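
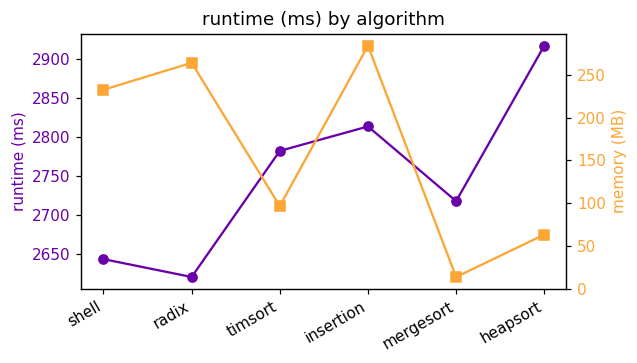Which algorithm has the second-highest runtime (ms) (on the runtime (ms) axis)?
insertion

Top 3 (on the runtime (ms) axis): heapsort ≈ 2925, insertion ≈ 2825, timsort ≈ 2775.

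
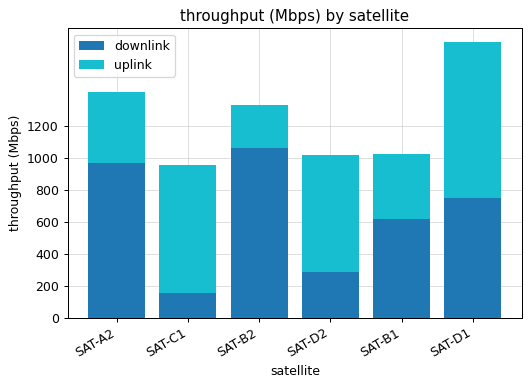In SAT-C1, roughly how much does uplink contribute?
≈ 800

uplink top ≈ 1000, bottom ≈ 200; segment ≈ 800.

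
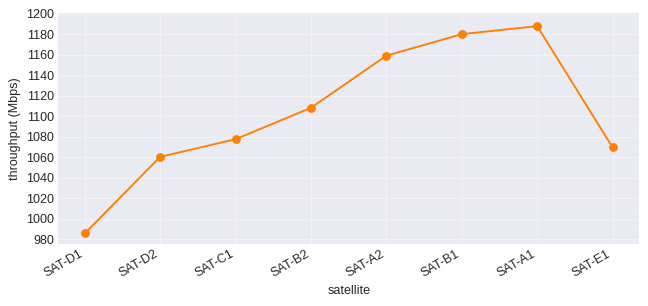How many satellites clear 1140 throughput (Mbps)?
Above 1140: SAT-A2, SAT-B1, SAT-A1.

3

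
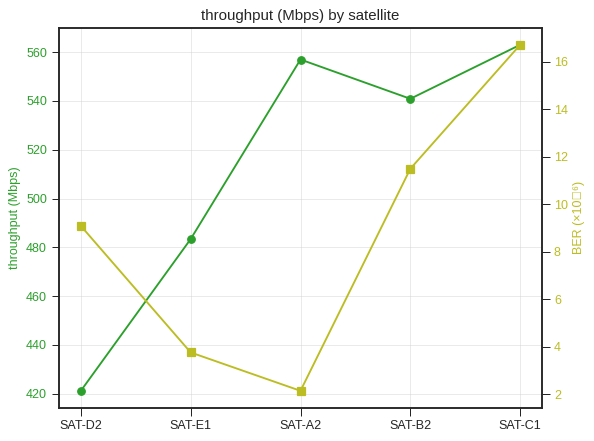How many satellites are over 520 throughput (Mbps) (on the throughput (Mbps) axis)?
3

Above 520: SAT-A2, SAT-B2, SAT-C1.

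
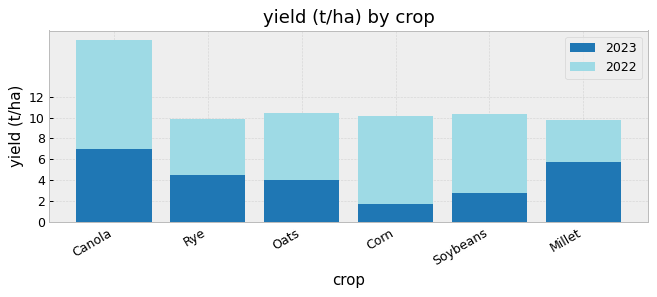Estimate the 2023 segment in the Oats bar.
≈ 4

2023 top ≈ 4, bottom ≈ 0; segment ≈ 4.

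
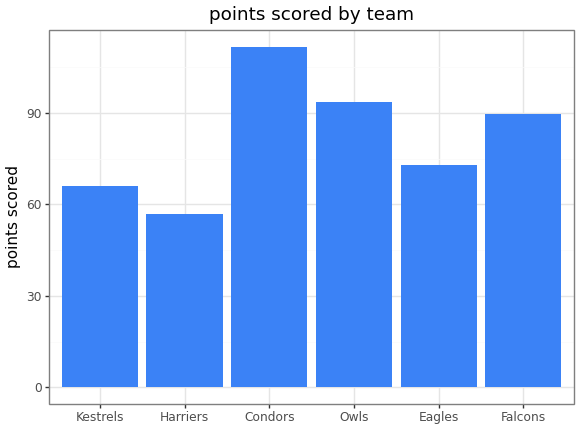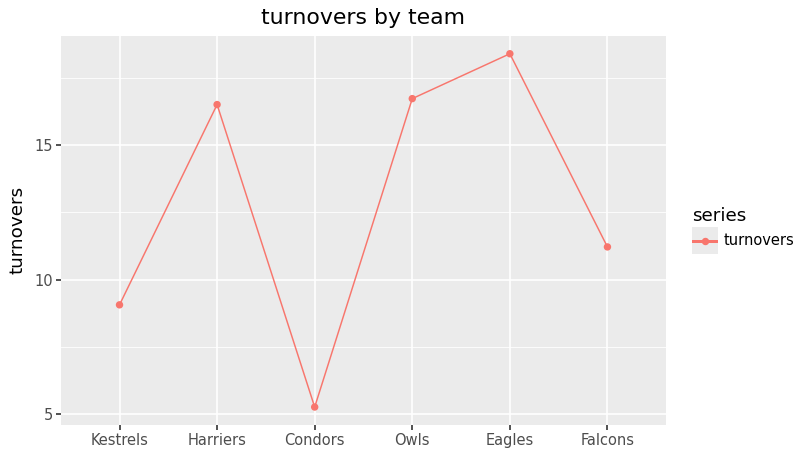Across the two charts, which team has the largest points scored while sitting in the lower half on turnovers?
Condors

Chart 2 median turnovers ≈ 14; below-median teams: Kestrels, Condors, Falcons. Among those, Condors has the highest points scored (≈ 120).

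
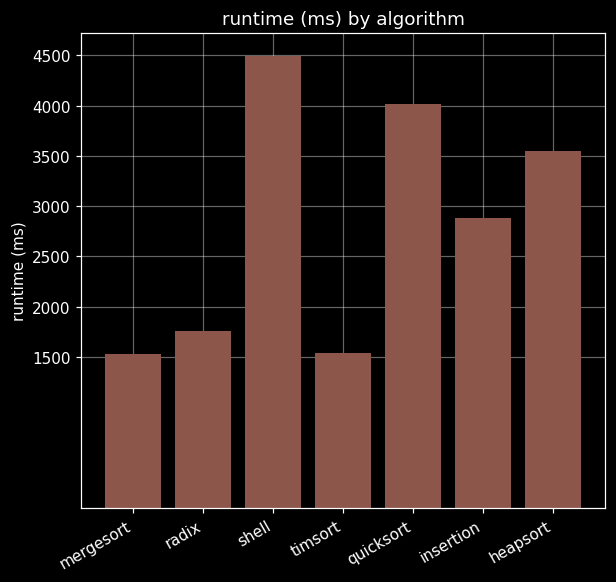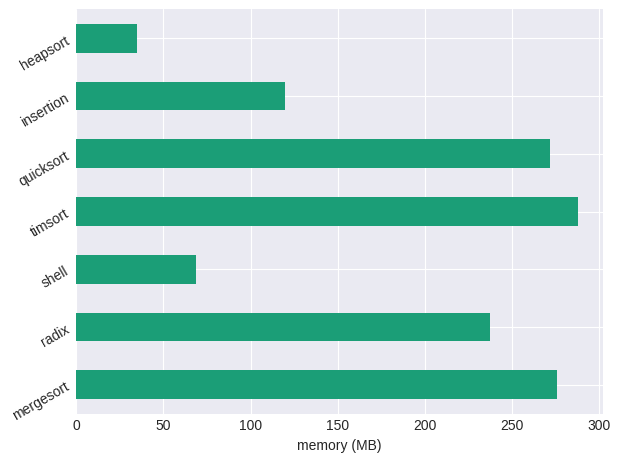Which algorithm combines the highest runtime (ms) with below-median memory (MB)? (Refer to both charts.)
shell

Chart 2 median memory (MB) ≈ 250; below-median algorithms: shell, insertion, heapsort. Among those, shell has the highest runtime (ms) (≈ 4500).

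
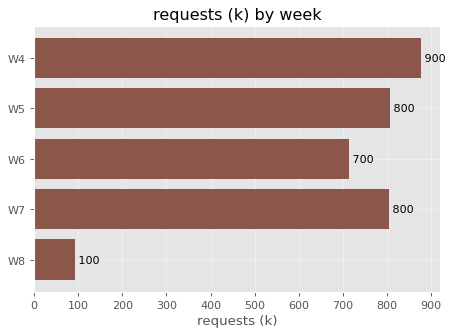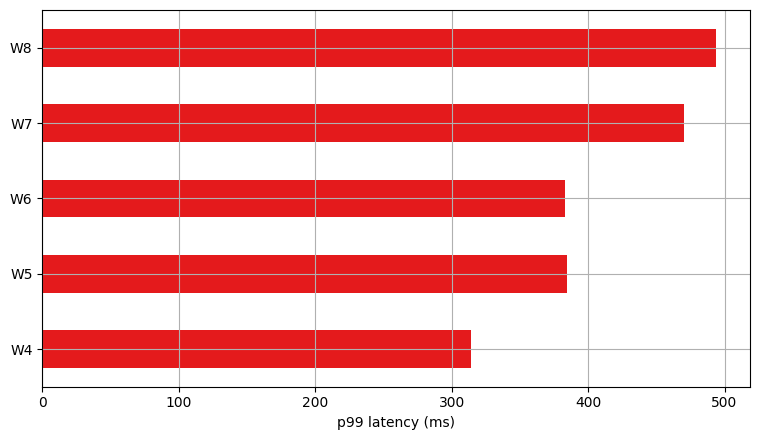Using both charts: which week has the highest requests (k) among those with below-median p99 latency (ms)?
W4

Chart 2 median p99 latency (ms) ≈ 400; below-median weeks: W4, W6. Among those, W4 has the highest requests (k) (≈ 900).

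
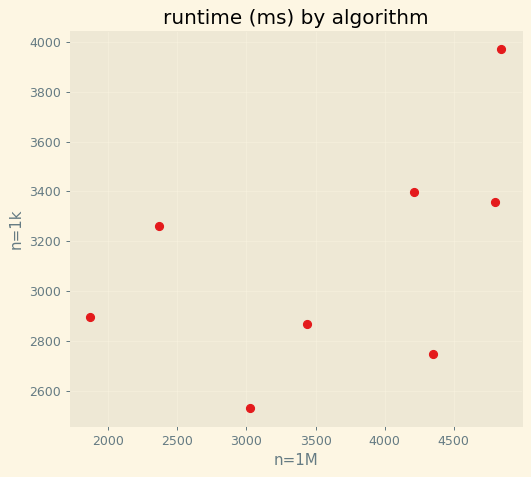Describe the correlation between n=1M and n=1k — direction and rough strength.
positive, moderate

Points are positively correlated; moderate (|r| ≈ 0.5).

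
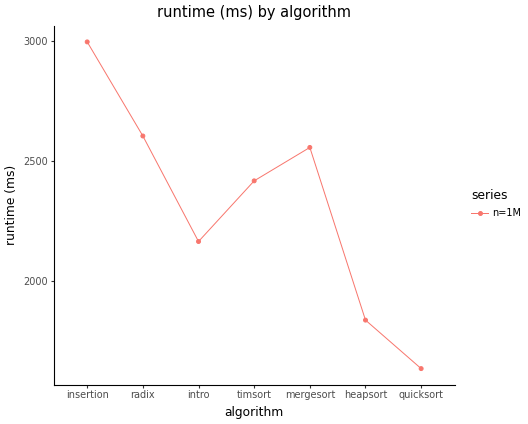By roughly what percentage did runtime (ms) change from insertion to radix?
insertion ≈ 3000, radix ≈ 2600; (2600 − 3000) / 3000 ≈ -13.3%.

≈ -13.3%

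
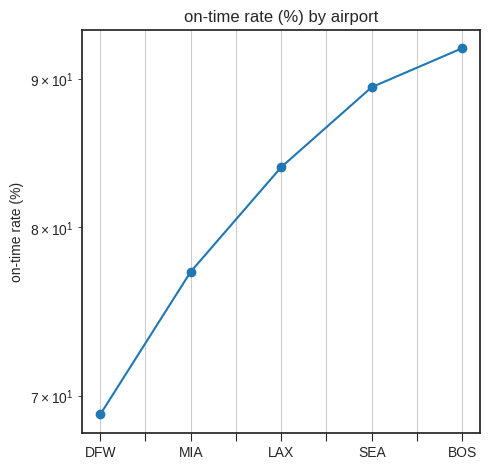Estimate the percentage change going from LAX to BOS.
LAX ≈ 84, BOS ≈ 92; (92 − 84) / 84 ≈ +9.5%.

≈ +9.5%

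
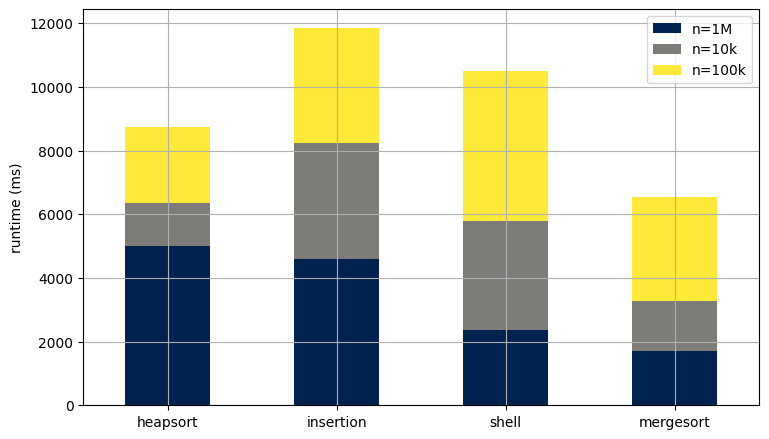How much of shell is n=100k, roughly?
≈ 4000

n=100k top ≈ 10000, bottom ≈ 6000; segment ≈ 4000.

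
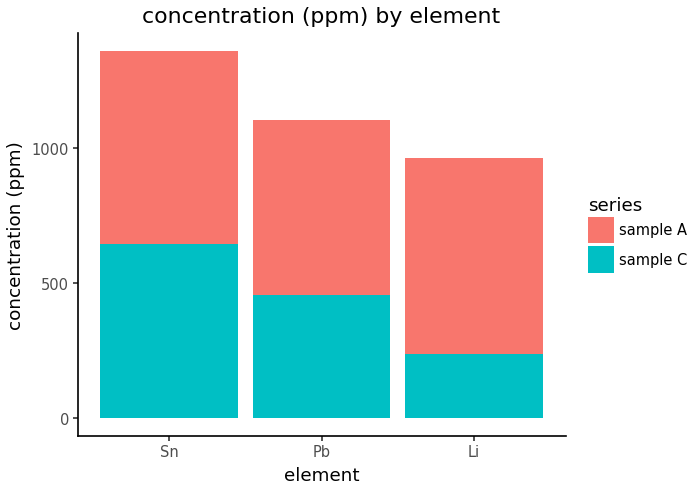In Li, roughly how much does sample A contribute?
≈ 800

sample A top ≈ 1000, bottom ≈ 200; segment ≈ 800.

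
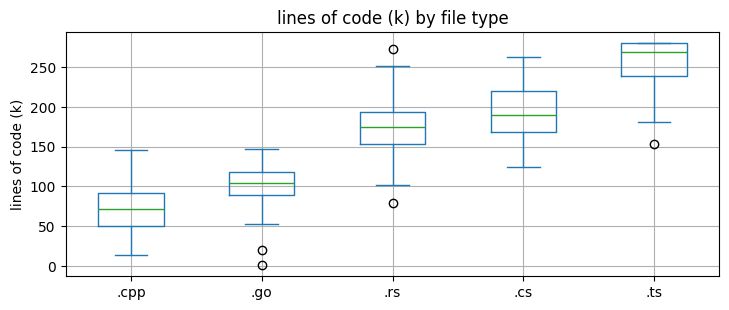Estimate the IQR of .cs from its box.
Q3 ≈ 220, Q1 ≈ 160; IQR ≈ 60.

≈ 60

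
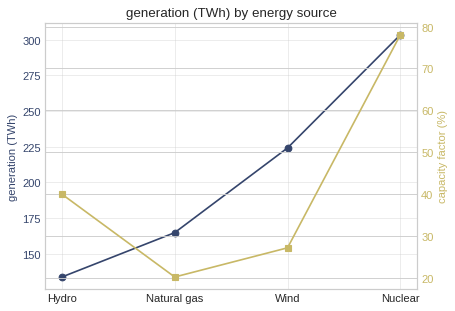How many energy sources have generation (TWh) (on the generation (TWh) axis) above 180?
Above 180: Wind, Nuclear.

2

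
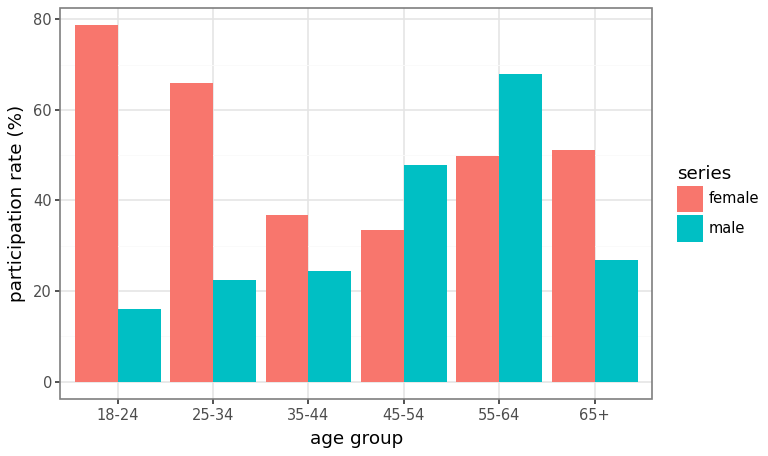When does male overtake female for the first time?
35-44: male ≈ 20 vs female ≈ 40 (not yet); 45-54: male ≈ 50 vs female ≈ 30 (first crossover).

45-54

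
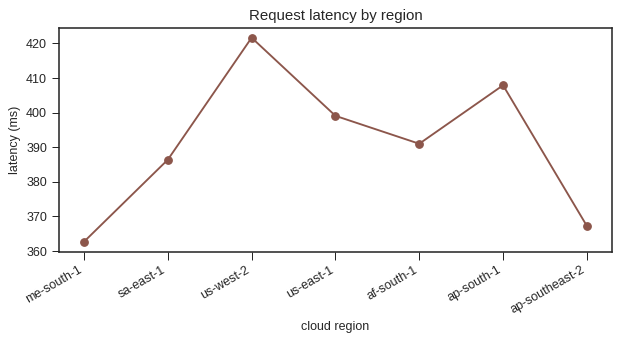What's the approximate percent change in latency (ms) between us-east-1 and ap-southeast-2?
≈ -8.8%

us-east-1 ≈ 400, ap-southeast-2 ≈ 365; (365 − 400) / 400 ≈ -8.8%.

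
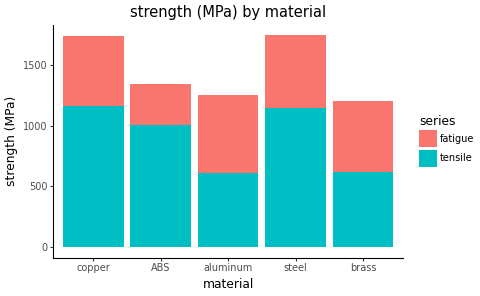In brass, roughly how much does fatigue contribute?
fatigue top ≈ 1200, bottom ≈ 600; segment ≈ 600.

≈ 600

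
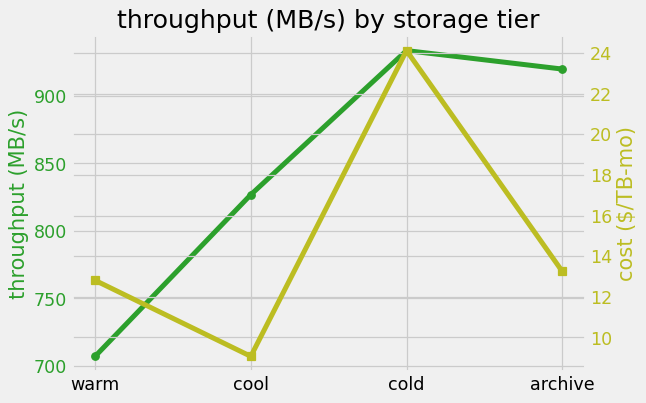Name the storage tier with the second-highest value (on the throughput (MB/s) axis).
archive

Top 3 (on the throughput (MB/s) axis): cold ≈ 940, archive ≈ 920, cool ≈ 820.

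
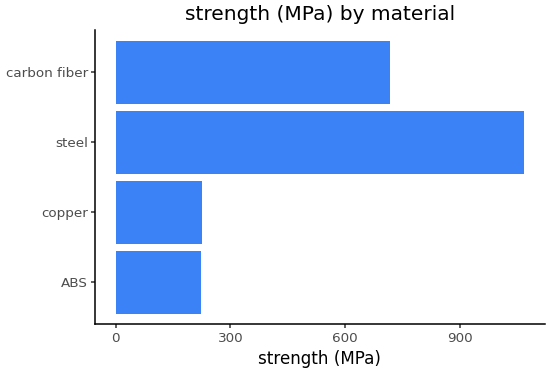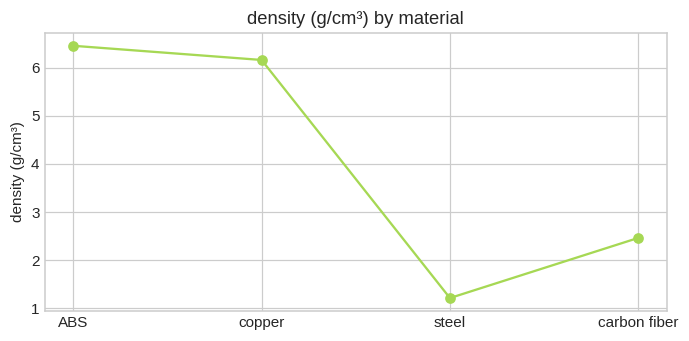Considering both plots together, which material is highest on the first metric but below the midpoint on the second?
steel

Chart 2 median density (g/cm³) ≈ 4; below-median materials: steel, carbon fiber. Among those, steel has the highest strength (MPa) (≈ 1100).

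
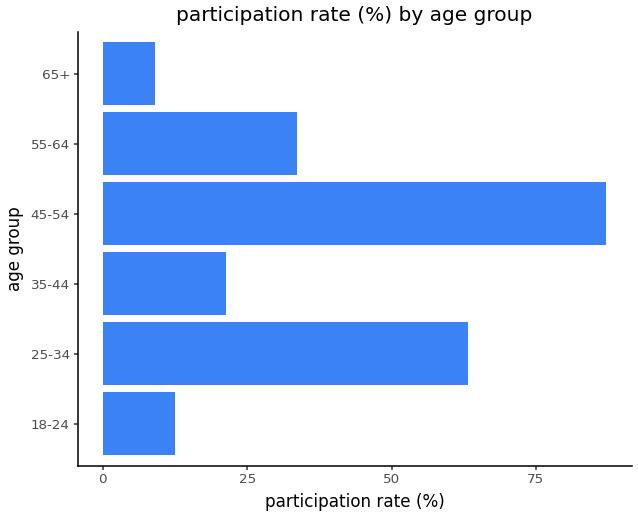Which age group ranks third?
Top 4: 45-54 ≈ 90, 25-34 ≈ 60, 55-64 ≈ 30, 35-44 ≈ 20.

55-64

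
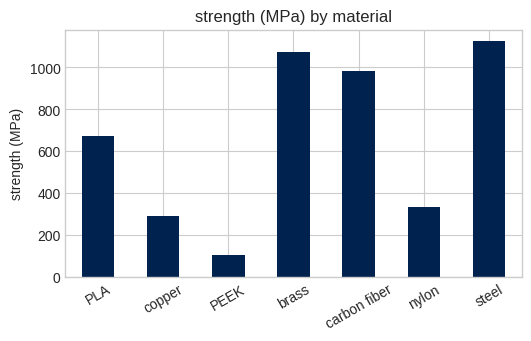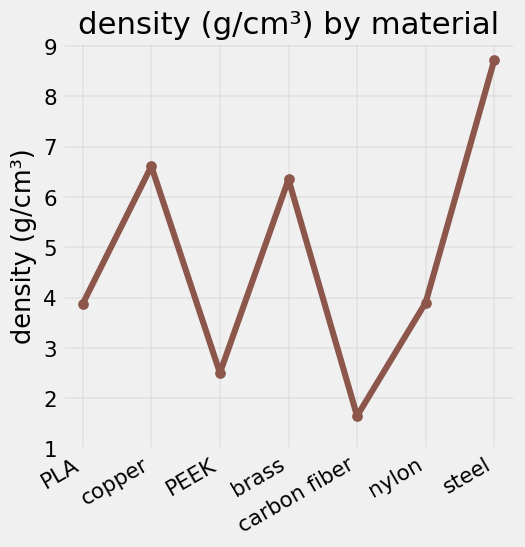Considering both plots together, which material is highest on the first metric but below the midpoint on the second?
carbon fiber

Chart 2 median density (g/cm³) ≈ 4; below-median materials: PLA, PEEK, carbon fiber. Among those, carbon fiber has the highest strength (MPa) (≈ 1000).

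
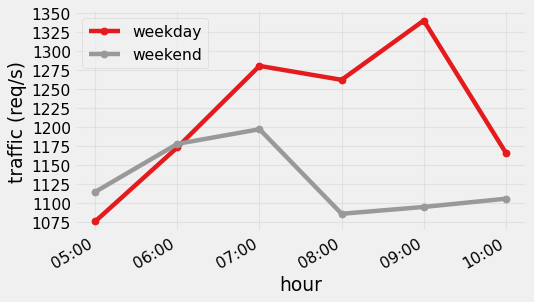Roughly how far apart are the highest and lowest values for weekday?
Max 09:00 ≈ 1350, min 05:00 ≈ 1075; range ≈ 275.

≈ 275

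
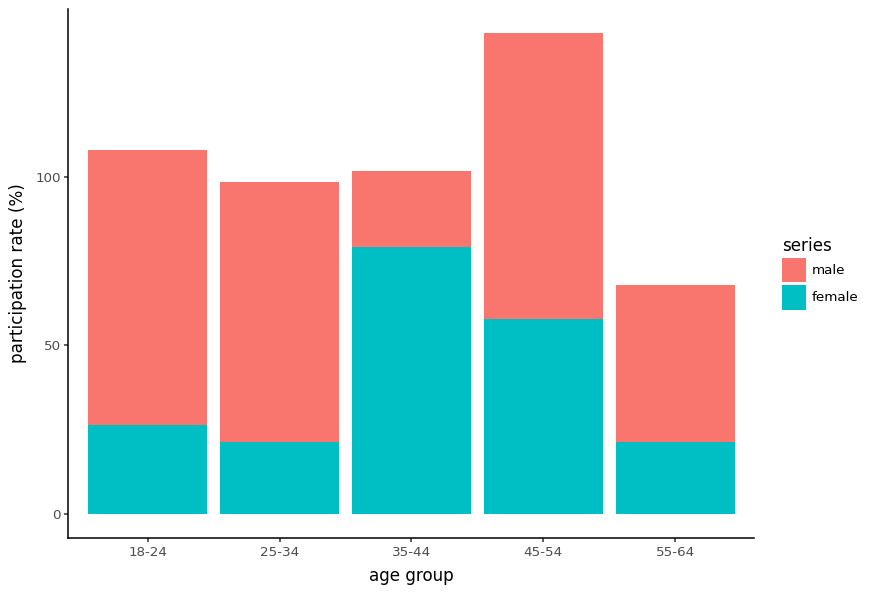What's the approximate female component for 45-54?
female top ≈ 60, bottom ≈ 0; segment ≈ 60.

≈ 60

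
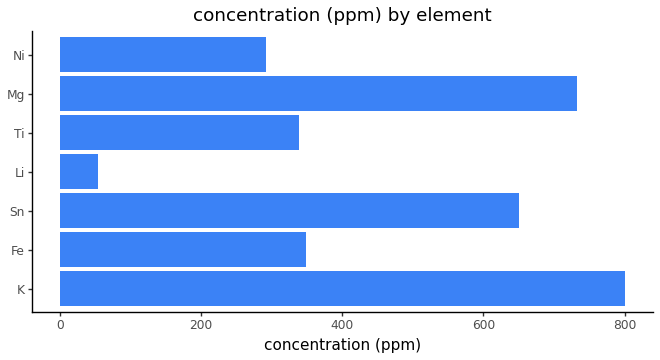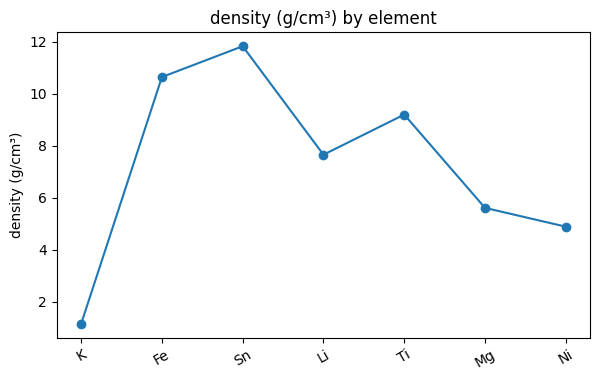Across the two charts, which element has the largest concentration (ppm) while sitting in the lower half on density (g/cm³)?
Chart 2 median density (g/cm³) ≈ 8; below-median elements: K, Mg, Ni. Among those, K has the highest concentration (ppm) (≈ 800).

K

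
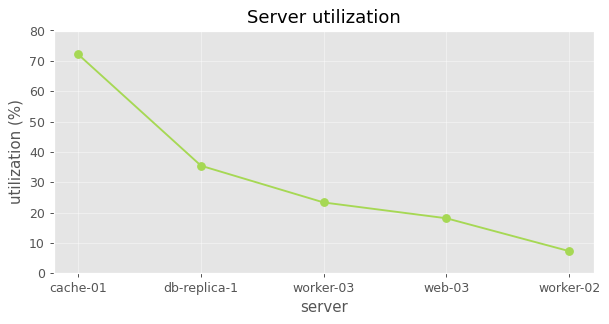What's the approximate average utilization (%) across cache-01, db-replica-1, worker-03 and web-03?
≈ 38

(70 + 40 + 20 + 20) / 4 ≈ 38.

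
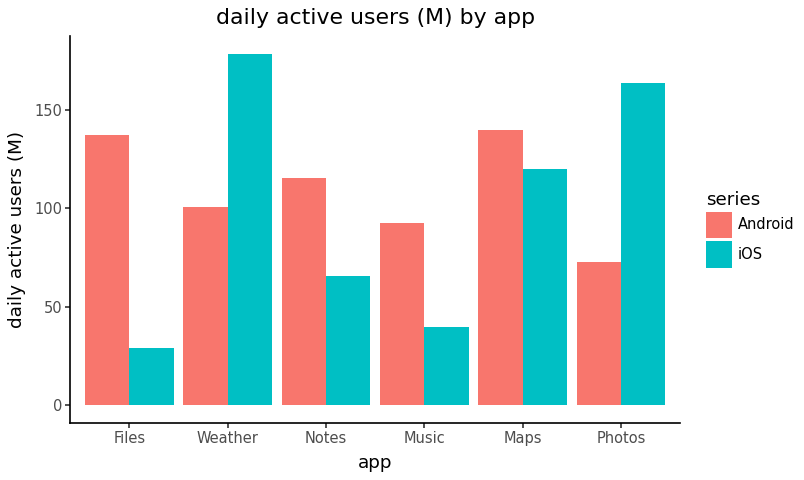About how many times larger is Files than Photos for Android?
≈ 1.75×

Files ≈ 140, Photos ≈ 80; 140/80 ≈ 1.75.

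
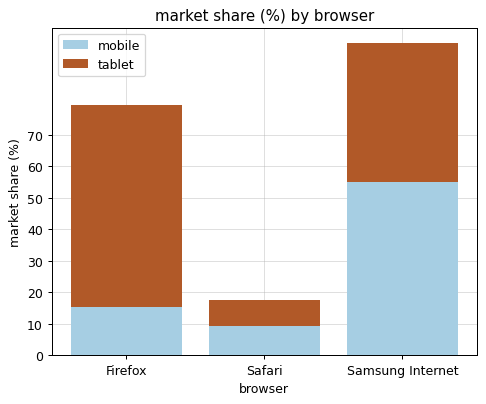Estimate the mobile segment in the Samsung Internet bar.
mobile top ≈ 50, bottom ≈ 0; segment ≈ 50.

≈ 50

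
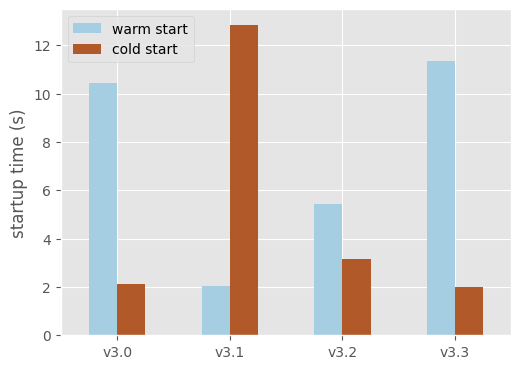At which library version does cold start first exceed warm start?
v3.1

v3.0: cold start ≈ 2 vs warm start ≈ 10 (not yet); v3.1: cold start ≈ 12 vs warm start ≈ 2 (first crossover).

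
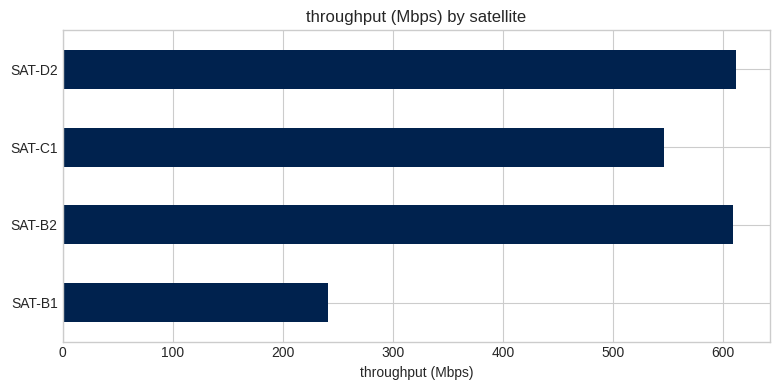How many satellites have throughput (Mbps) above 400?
3

Above 400: SAT-B2, SAT-C1, SAT-D2.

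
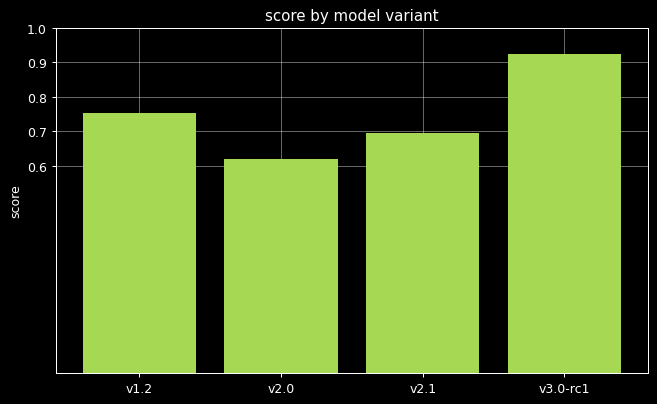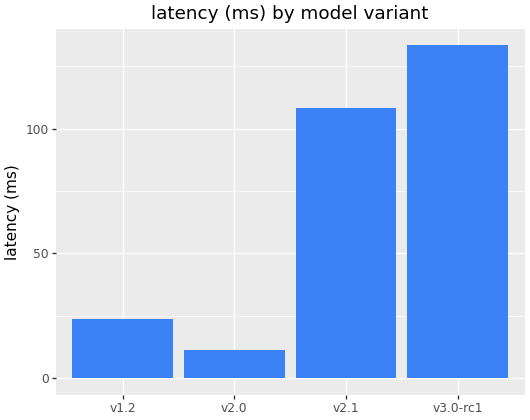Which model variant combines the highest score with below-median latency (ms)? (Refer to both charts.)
Chart 2 median latency (ms) ≈ 60; below-median model variants: v1.2, v2.0. Among those, v1.2 has the highest score (≈ 0.8).

v1.2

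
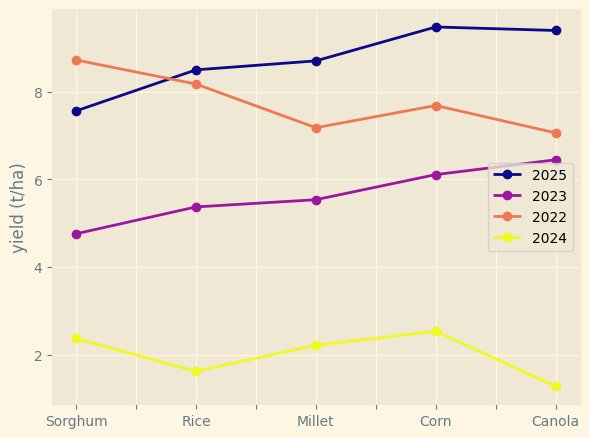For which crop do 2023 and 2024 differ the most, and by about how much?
Canola, ≈ 5 t/ha

Canola: 2023 ≈ 6, 2024 ≈ 1 → gap ≈ 5. Next-largest (Rice) is only ≈ 3.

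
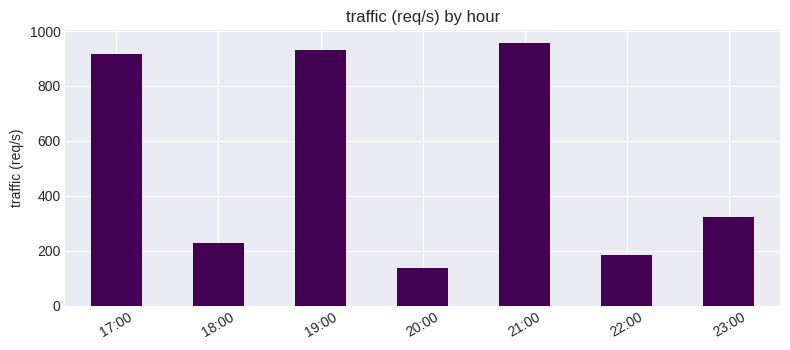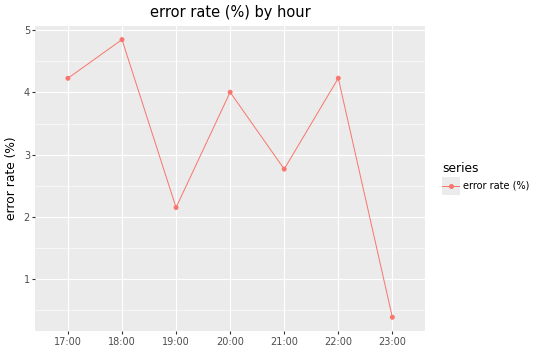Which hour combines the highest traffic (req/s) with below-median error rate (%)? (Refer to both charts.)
21:00

Chart 2 median error rate (%) ≈ 4; below-median hours: 19:00, 21:00, 23:00. Among those, 21:00 has the highest traffic (req/s) (≈ 1000).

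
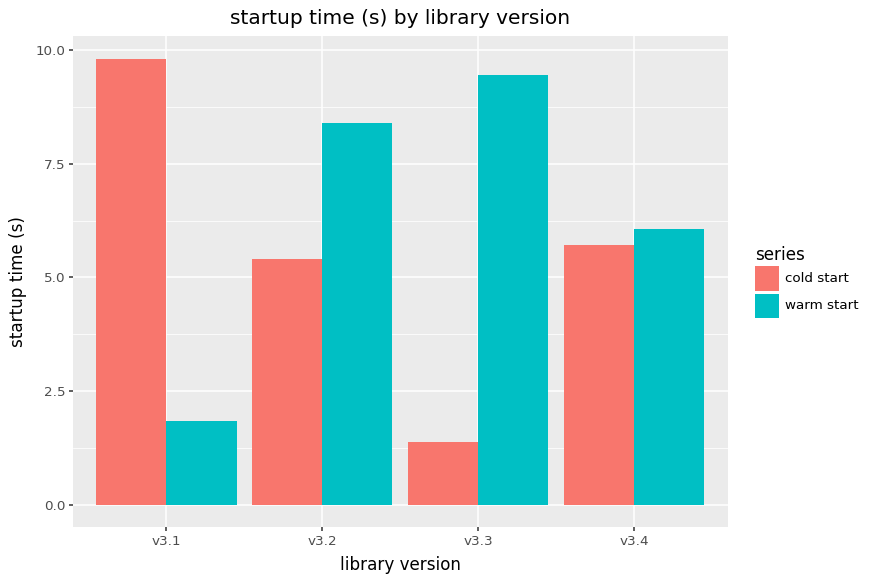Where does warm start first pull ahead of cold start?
v3.2

v3.1: warm start ≈ 2 vs cold start ≈ 10 (not yet); v3.2: warm start ≈ 8 vs cold start ≈ 5 (first crossover).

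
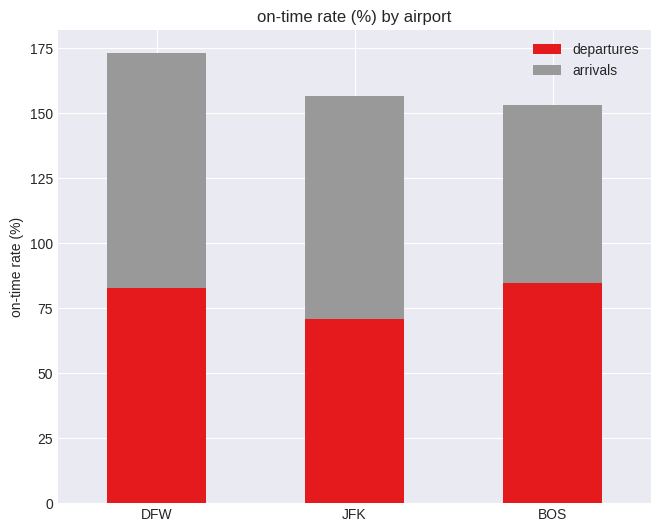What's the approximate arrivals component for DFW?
≈ 100

arrivals top ≈ 180, bottom ≈ 80; segment ≈ 100.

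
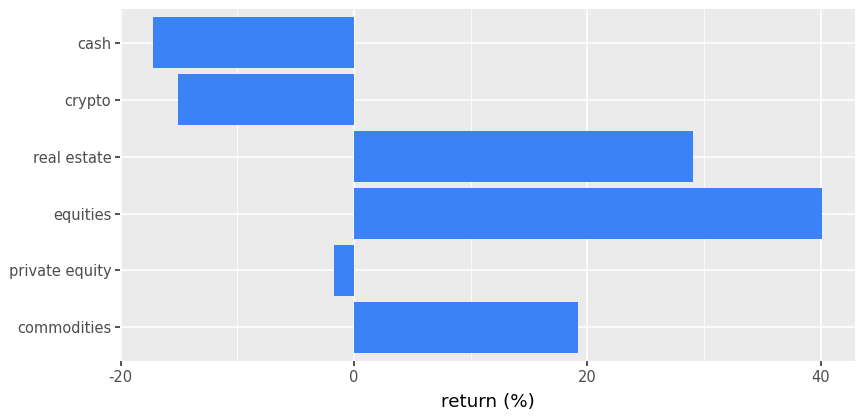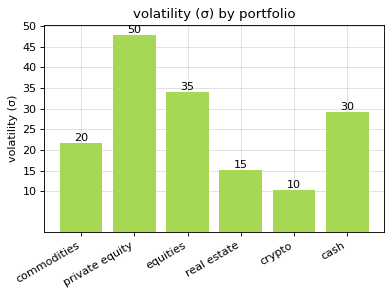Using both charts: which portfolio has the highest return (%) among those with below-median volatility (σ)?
Chart 2 median volatility (σ) ≈ 25; below-median portfolios: commodities, real estate, crypto. Among those, real estate has the highest return (%) (≈ 30).

real estate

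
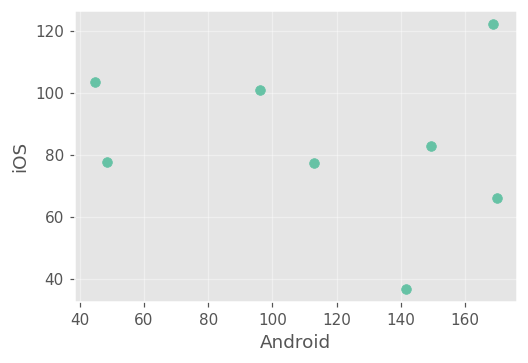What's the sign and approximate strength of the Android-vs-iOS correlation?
Points are roughly uncorrelated; weak (|r| ≈ 0.2).

no clear correlation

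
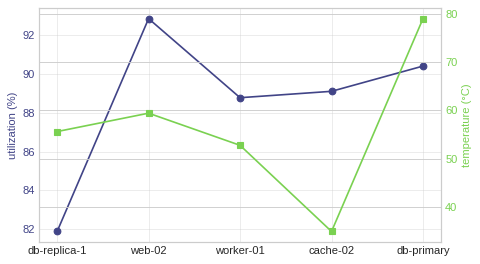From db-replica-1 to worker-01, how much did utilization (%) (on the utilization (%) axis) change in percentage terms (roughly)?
≈ +8.5%

db-replica-1 ≈ 82, worker-01 ≈ 89; (89 − 82) / 82 ≈ +8.5%.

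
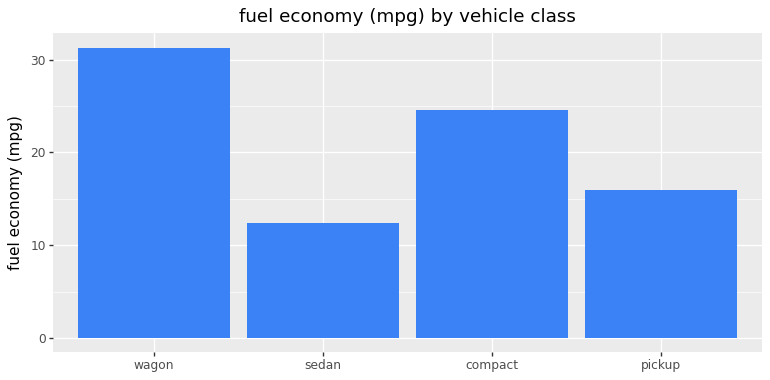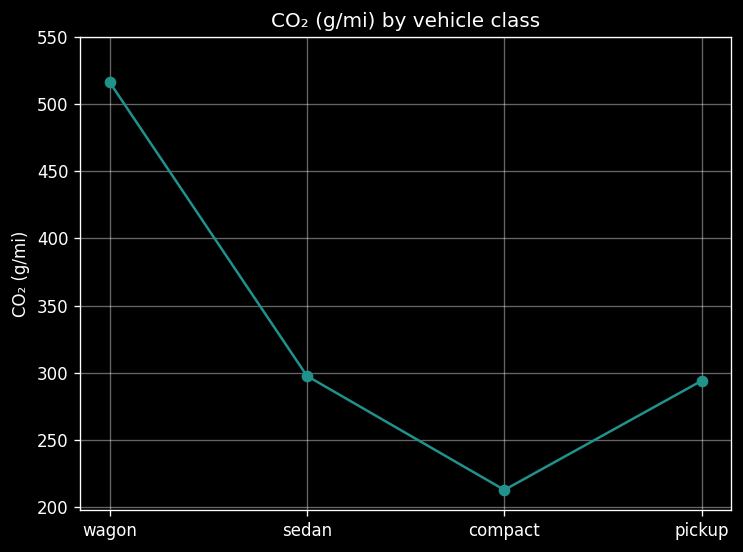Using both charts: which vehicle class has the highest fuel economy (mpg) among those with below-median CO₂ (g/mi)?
Chart 2 median CO₂ (g/mi) ≈ 300; below-median vehicle classes: compact, pickup. Among those, compact has the highest fuel economy (mpg) (≈ 25).

compact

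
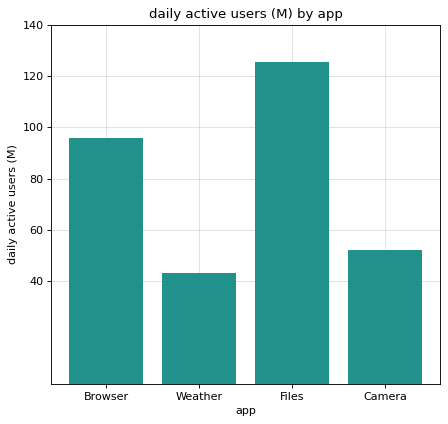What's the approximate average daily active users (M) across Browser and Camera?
(100 + 60) / 2 ≈ 80.

≈ 80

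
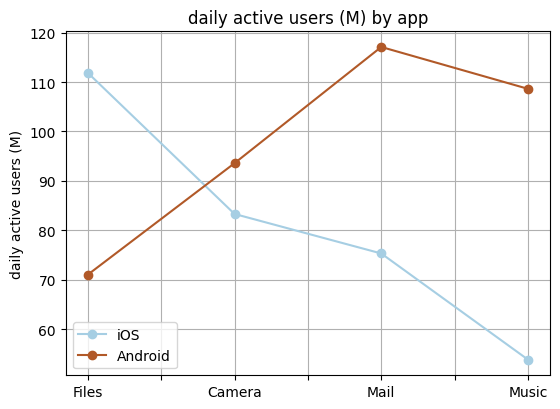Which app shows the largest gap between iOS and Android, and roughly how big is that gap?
Music: iOS ≈ 50, Android ≈ 110 → gap ≈ 60. Next-largest (Mail) is only ≈ 40.

Music, ≈ 60 M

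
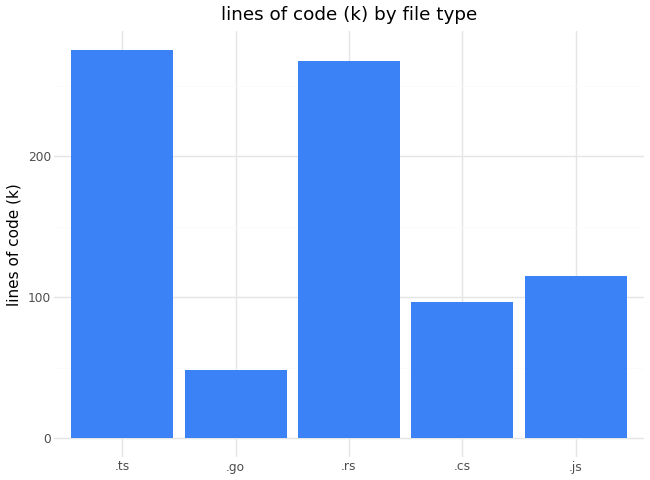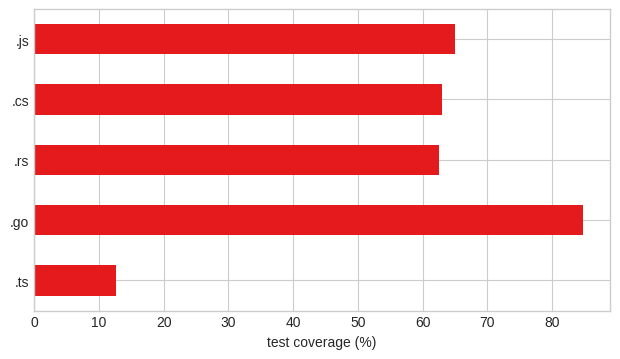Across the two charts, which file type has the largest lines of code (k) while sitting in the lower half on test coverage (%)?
Chart 2 median test coverage (%) ≈ 60; below-median file types: .ts, .rs. Among those, .ts has the highest lines of code (k) (≈ 300).

.ts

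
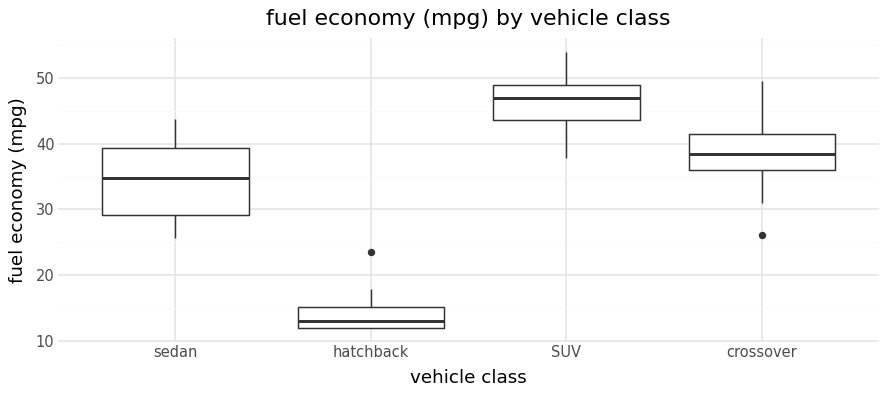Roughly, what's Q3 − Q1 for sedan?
≈ 10

Q3 ≈ 40, Q1 ≈ 30; IQR ≈ 10.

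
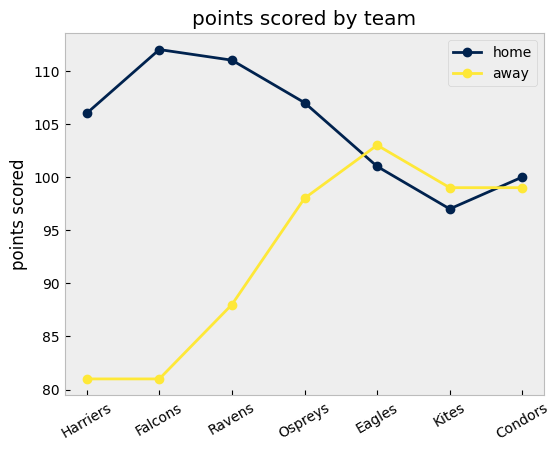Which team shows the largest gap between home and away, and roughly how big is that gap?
Falcons, ≈ 30

Falcons: home ≈ 110, away ≈ 80 → gap ≈ 30. Next-largest (Harriers) is only ≈ 25.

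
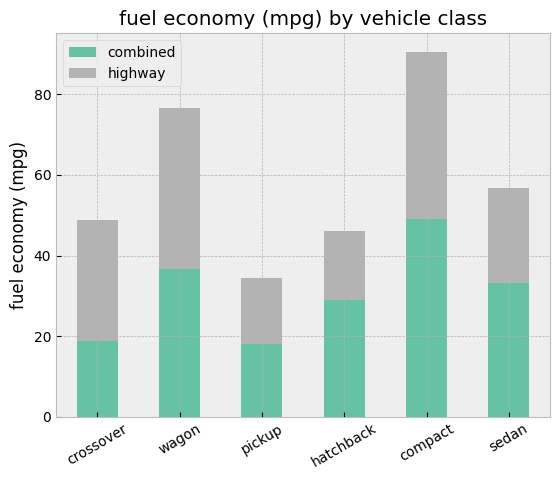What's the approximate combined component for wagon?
≈ 40

combined top ≈ 40, bottom ≈ 0; segment ≈ 40.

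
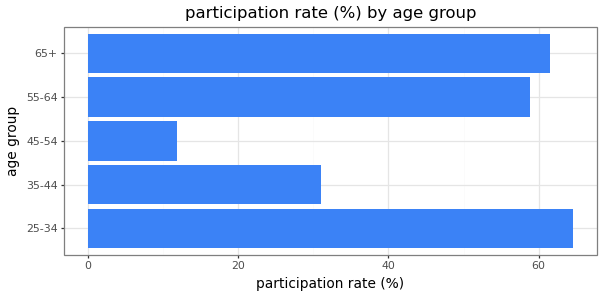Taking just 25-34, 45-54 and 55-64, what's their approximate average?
(60 + 10 + 60) / 3 ≈ 43.

≈ 43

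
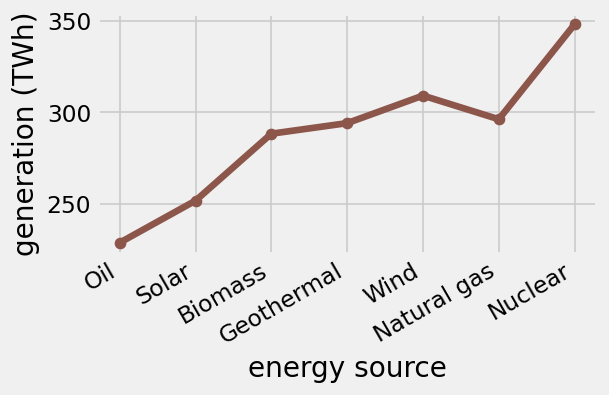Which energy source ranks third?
Natural gas

Top 4: Nuclear ≈ 350, Wind ≈ 310, Natural gas ≈ 300, Geothermal ≈ 290.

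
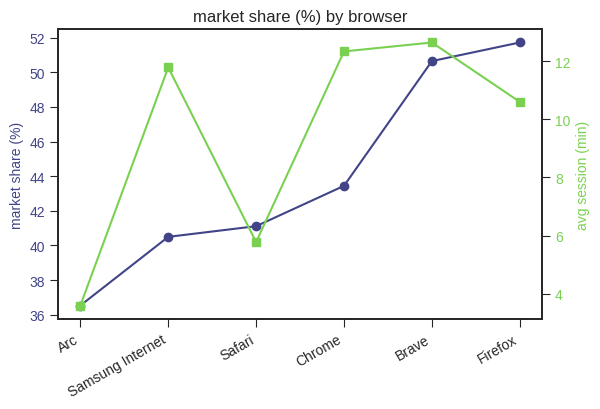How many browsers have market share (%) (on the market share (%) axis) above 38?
5

Above 38: Samsung Internet, Safari, Chrome, Brave, Firefox.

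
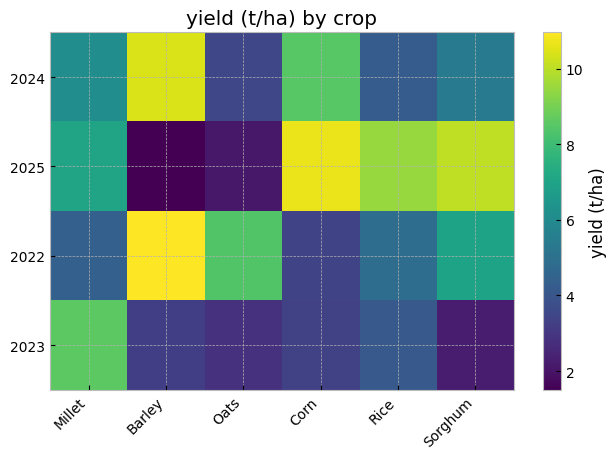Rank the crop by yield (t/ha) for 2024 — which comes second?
Top 3 for 2024: Barley ≈ 10, Corn ≈ 8, Millet ≈ 6.

Corn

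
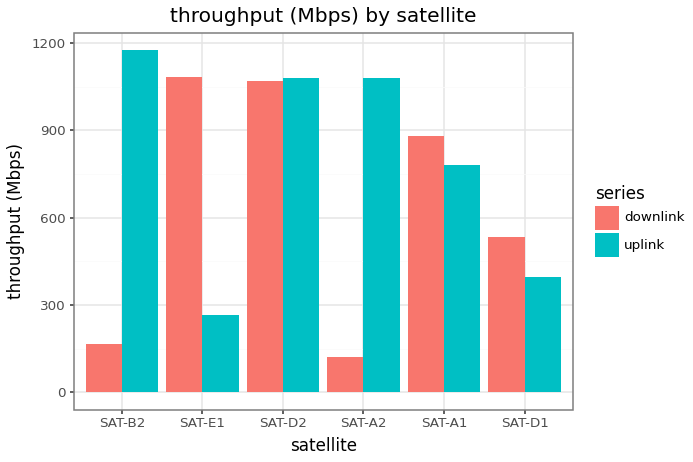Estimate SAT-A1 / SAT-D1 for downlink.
≈ 1.8×

SAT-A1 ≈ 900, SAT-D1 ≈ 500; 900/500 ≈ 1.8.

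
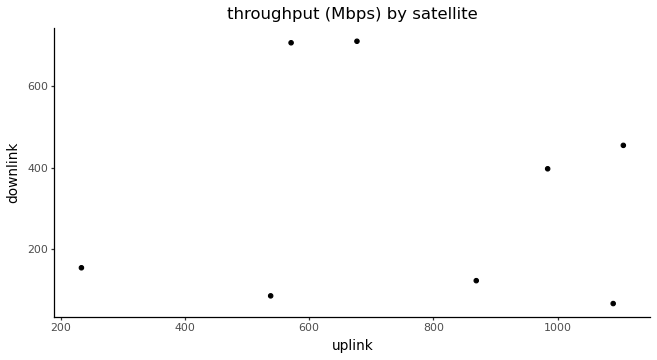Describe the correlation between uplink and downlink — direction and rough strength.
no clear correlation

Points are roughly uncorrelated; weak (|r| ≈ 0.0).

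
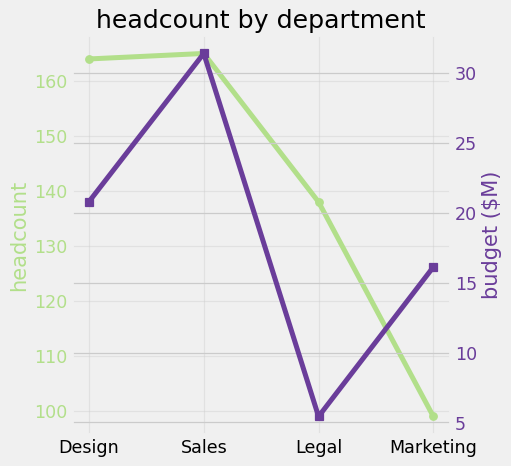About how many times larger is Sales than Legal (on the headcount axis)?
≈ 1.14×

Sales ≈ 160, Legal ≈ 140; 160/140 ≈ 1.14.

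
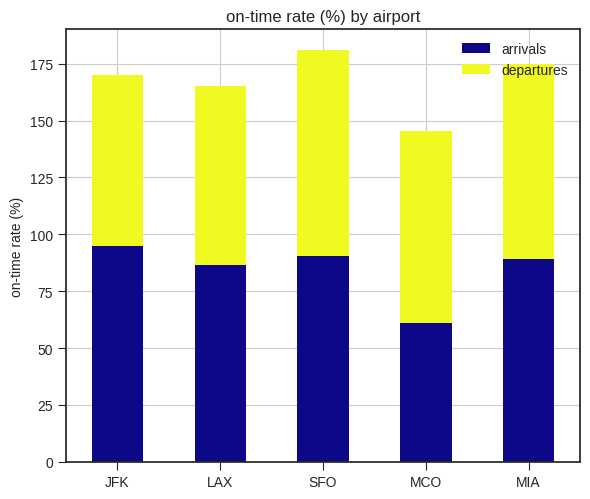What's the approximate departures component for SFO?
departures top ≈ 180, bottom ≈ 100; segment ≈ 80.

≈ 80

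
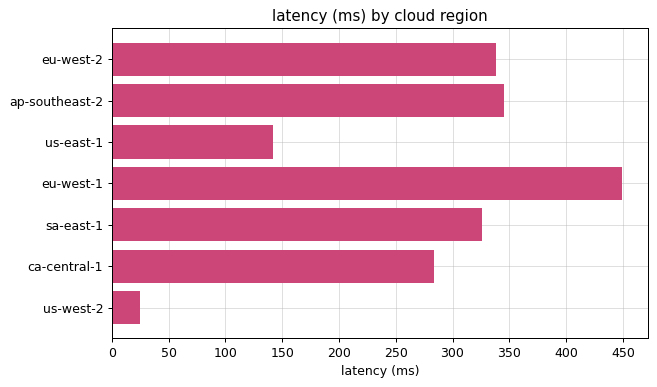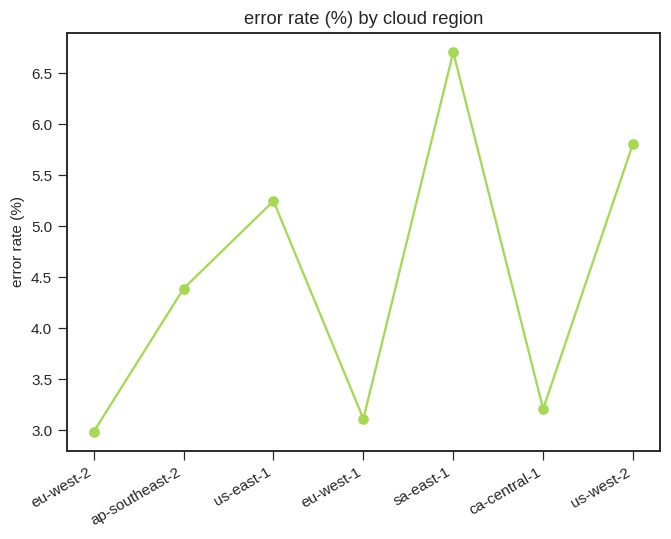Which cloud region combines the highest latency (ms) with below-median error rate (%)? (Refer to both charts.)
eu-west-1

Chart 2 median error rate (%) ≈ 4; below-median cloud regions: eu-west-2, eu-west-1, ca-central-1. Among those, eu-west-1 has the highest latency (ms) (≈ 450).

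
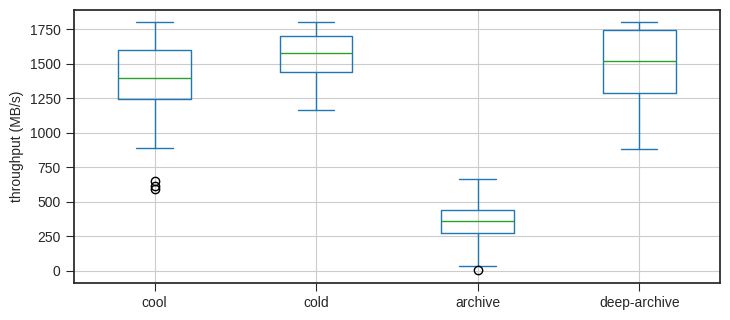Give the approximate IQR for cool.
Q3 ≈ 1600, Q1 ≈ 1200; IQR ≈ 400.

≈ 400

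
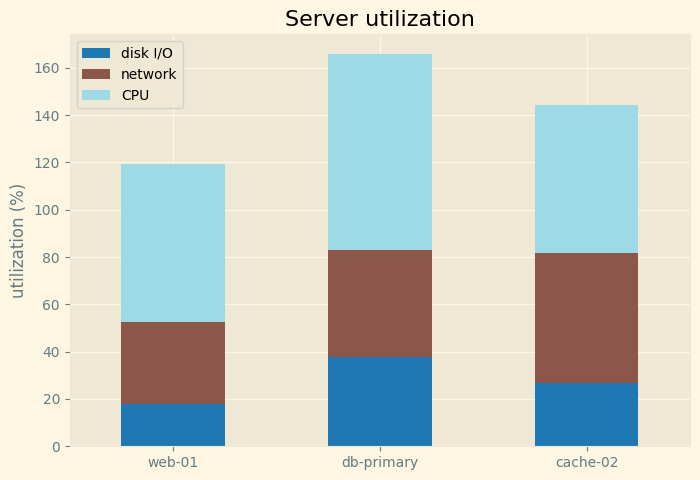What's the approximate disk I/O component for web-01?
≈ 20

disk I/O top ≈ 20, bottom ≈ 0; segment ≈ 20.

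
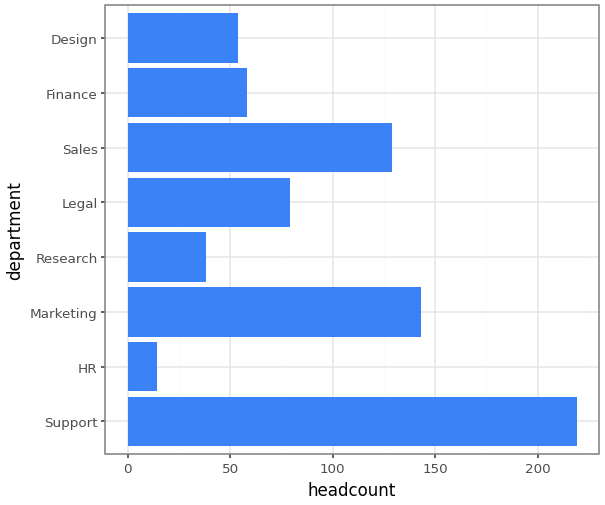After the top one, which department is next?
Top 3: Support ≈ 220, Marketing ≈ 140, Sales ≈ 120.

Marketing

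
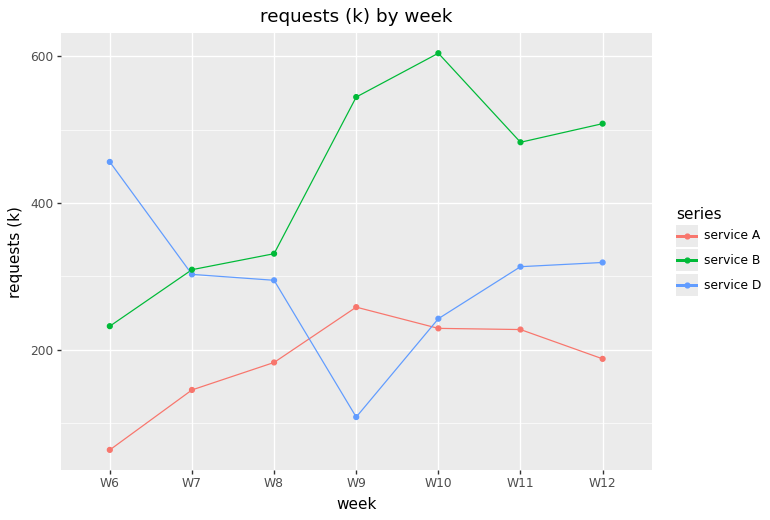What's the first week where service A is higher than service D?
W9

W8: service A ≈ 200 vs service D ≈ 300 (not yet); W9: service A ≈ 250 vs service D ≈ 100 (first crossover).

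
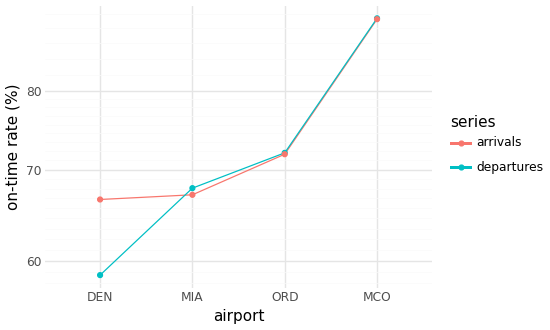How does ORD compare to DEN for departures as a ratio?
ORD ≈ 70, DEN ≈ 60; 70/60 ≈ 1.17.

≈ 1.17×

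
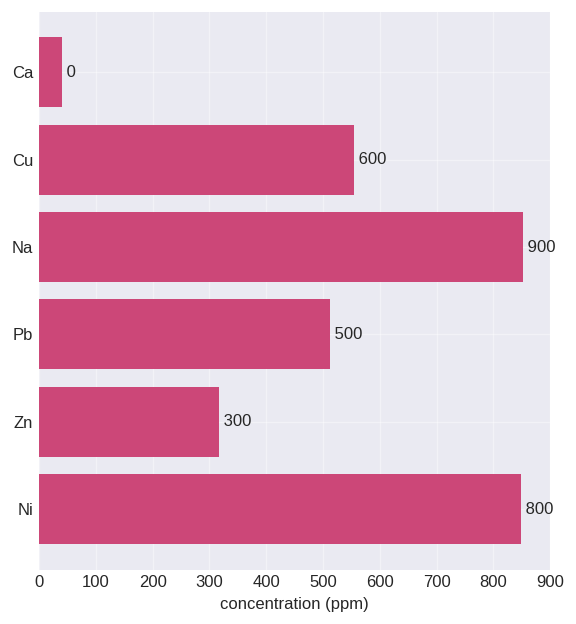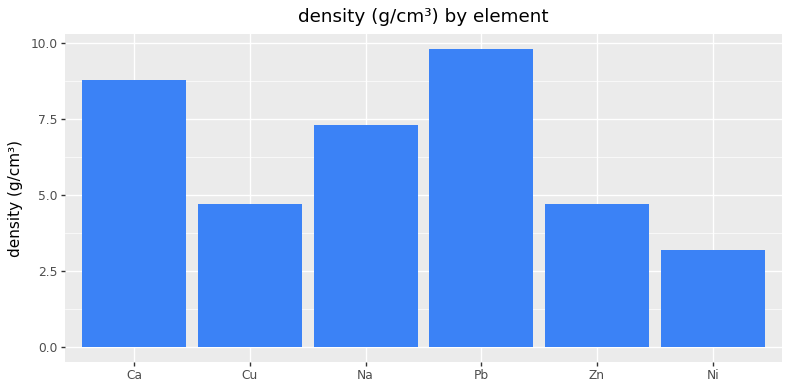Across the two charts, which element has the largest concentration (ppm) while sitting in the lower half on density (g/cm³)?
Chart 2 median density (g/cm³) ≈ 6; below-median elements: Cu, Zn, Ni. Among those, Ni has the highest concentration (ppm) (≈ 800).

Ni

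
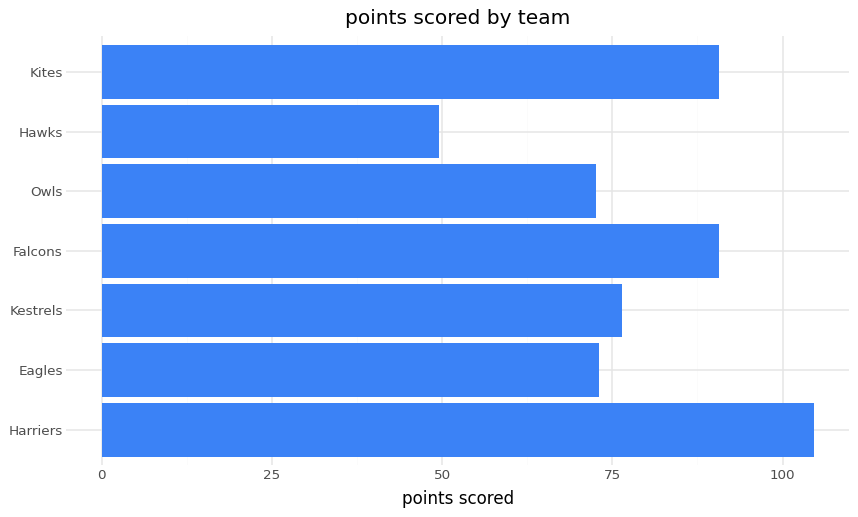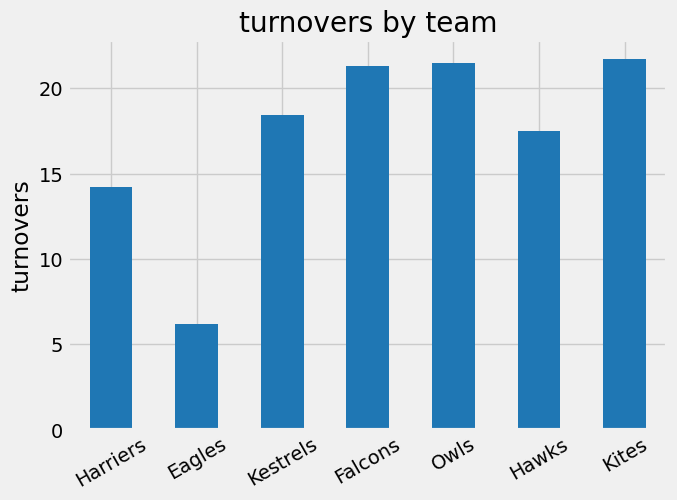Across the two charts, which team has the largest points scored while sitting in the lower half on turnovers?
Chart 2 median turnovers ≈ 18; below-median teams: Harriers, Eagles, Hawks. Among those, Harriers has the highest points scored (≈ 100).

Harriers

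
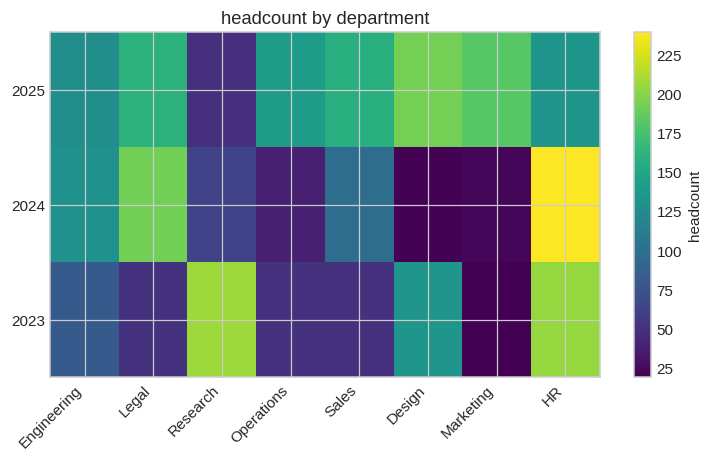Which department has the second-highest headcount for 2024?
Top 3 for 2024: HR ≈ 240, Legal ≈ 200, Engineering ≈ 120.

Legal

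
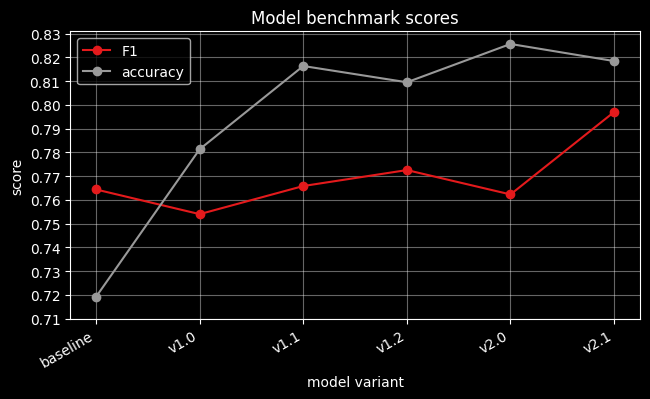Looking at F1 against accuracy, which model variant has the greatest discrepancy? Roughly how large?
v2.0: F1 ≈ 0.76, accuracy ≈ 0.83 → gap ≈ 0.07. Next-largest (v1.1) is only ≈ 0.05.

v2.0, ≈ 0.07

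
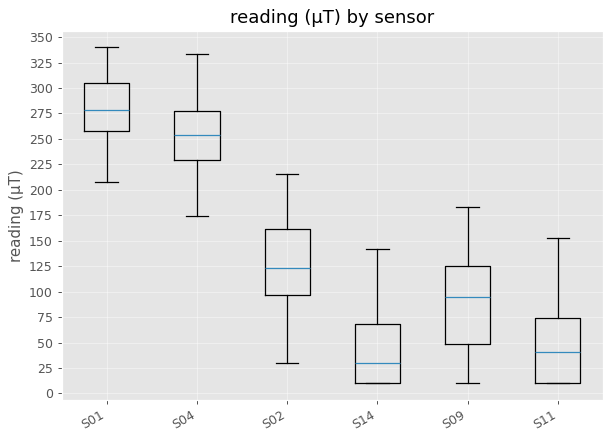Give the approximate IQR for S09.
Q3 ≈ 125, Q1 ≈ 50; IQR ≈ 75.

≈ 75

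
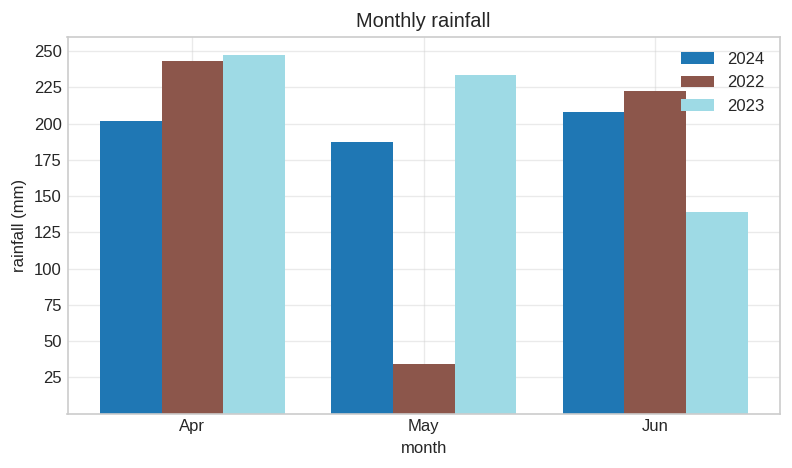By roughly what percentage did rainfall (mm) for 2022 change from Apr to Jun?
≈ -10%

Apr ≈ 250, Jun ≈ 225; (225 − 250) / 250 ≈ -10%.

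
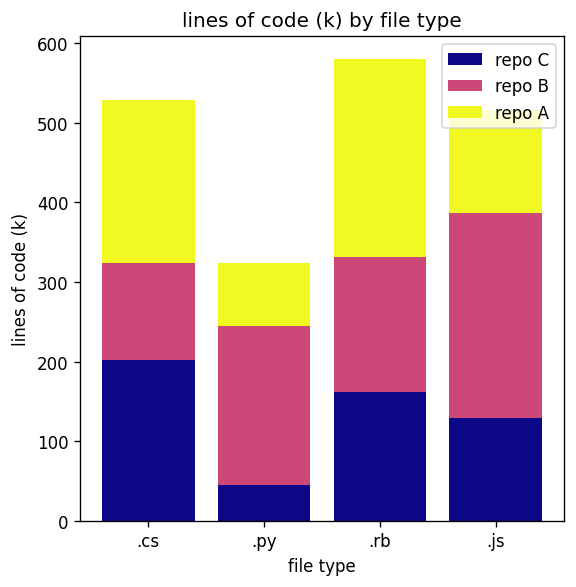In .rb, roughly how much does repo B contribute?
≈ 200

repo B top ≈ 350, bottom ≈ 150; segment ≈ 200.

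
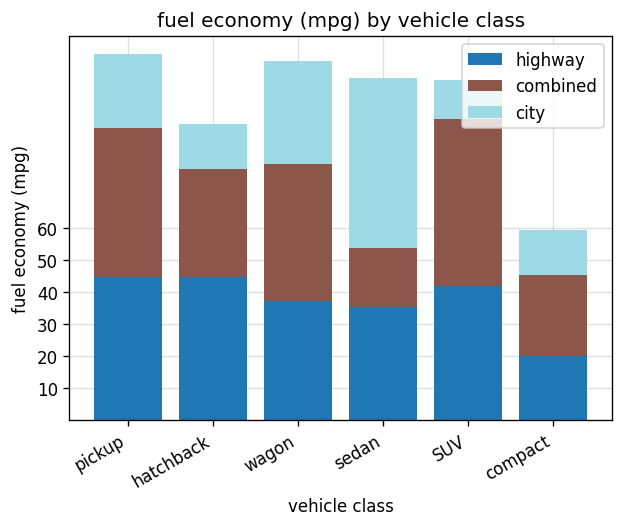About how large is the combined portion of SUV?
≈ 50

combined top ≈ 90, bottom ≈ 40; segment ≈ 50.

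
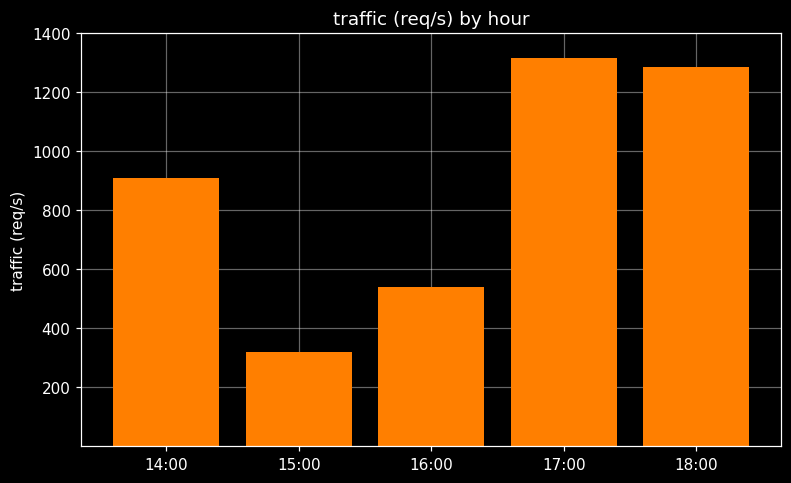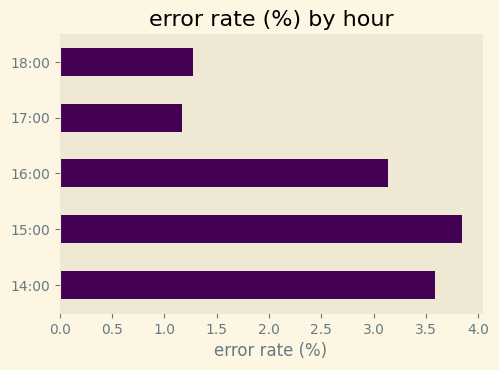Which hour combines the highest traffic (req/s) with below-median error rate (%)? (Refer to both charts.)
Chart 2 median error rate (%) ≈ 3; below-median hours: 17:00, 18:00. Among those, 17:00 has the highest traffic (req/s) (≈ 1400).

17:00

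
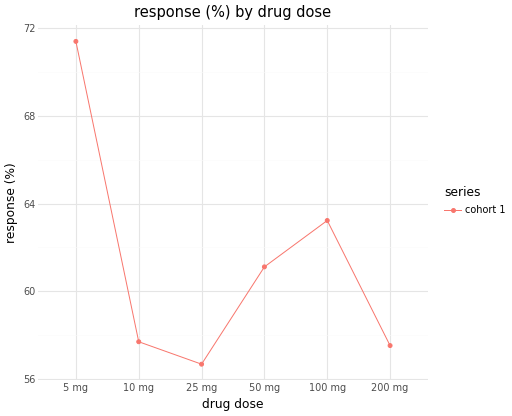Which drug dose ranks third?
50 mg

Top 4: 5 mg ≈ 72, 100 mg ≈ 64, 50 mg ≈ 62, 10 mg ≈ 58.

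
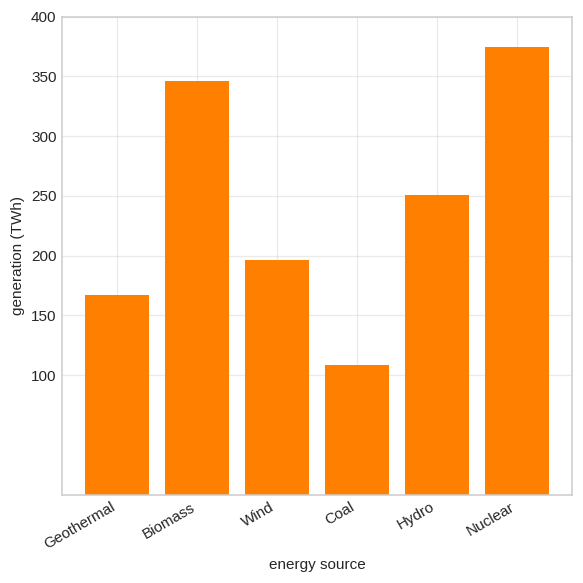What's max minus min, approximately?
Max Nuclear ≈ 350, min Coal ≈ 100; range ≈ 250.

≈ 250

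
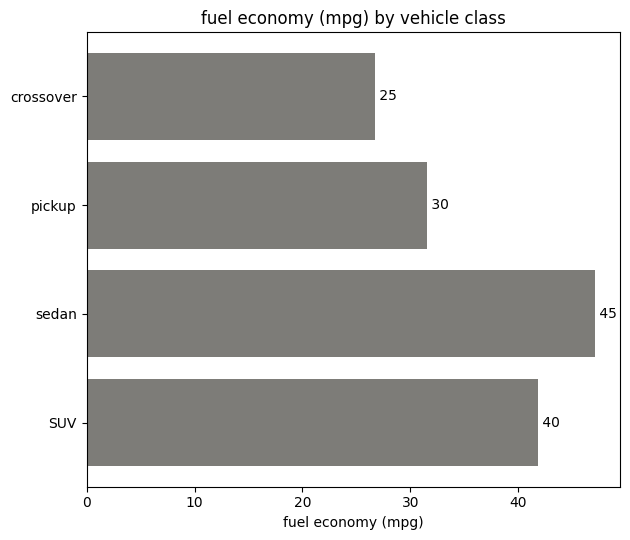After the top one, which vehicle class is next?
Top 3: sedan ≈ 45, SUV ≈ 40, pickup ≈ 30.

SUV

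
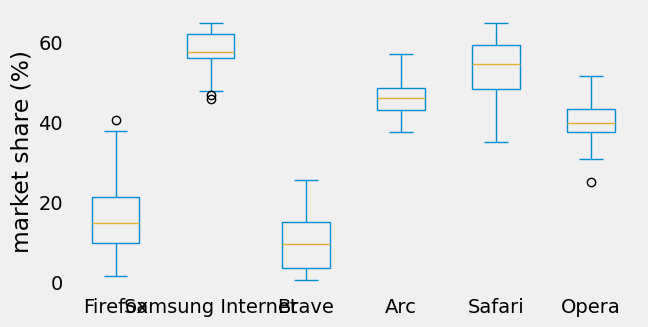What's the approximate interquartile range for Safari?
Q3 ≈ 60, Q1 ≈ 50; IQR ≈ 10.

≈ 10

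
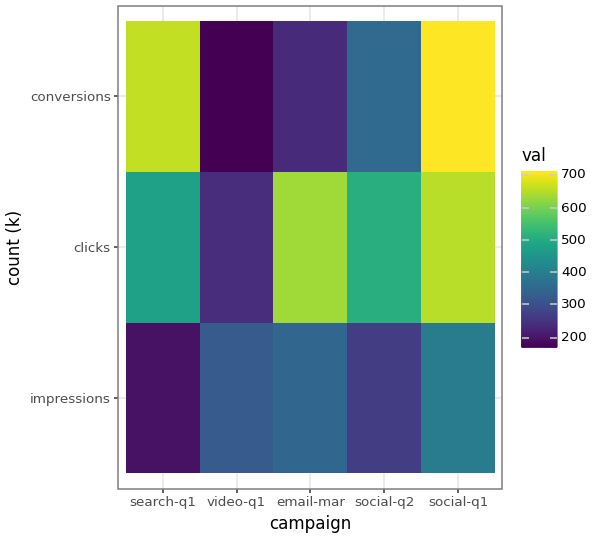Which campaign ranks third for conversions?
Top 4 for conversions: social-q1 ≈ 700, search-q1 ≈ 650, social-q2 ≈ 350, email-mar ≈ 250.

social-q2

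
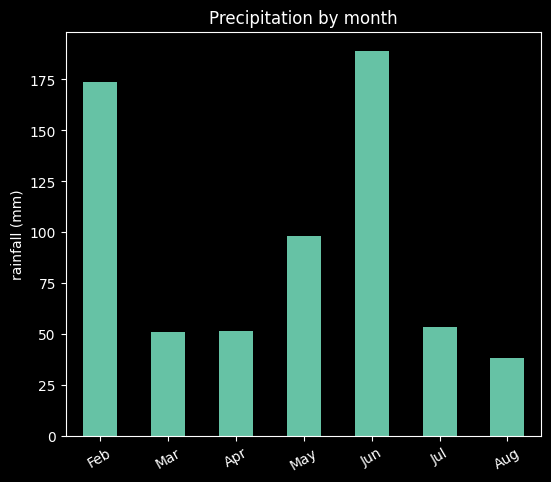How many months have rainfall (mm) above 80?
3

Above 80: Feb, May, Jun.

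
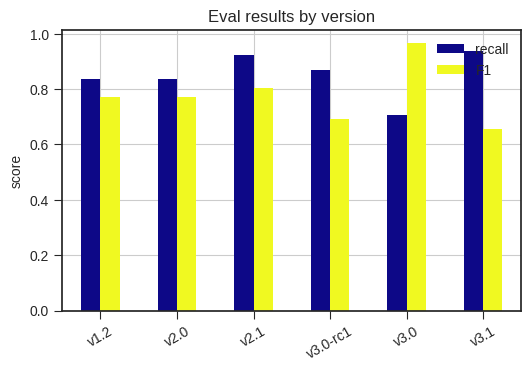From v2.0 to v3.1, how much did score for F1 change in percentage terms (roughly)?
≈ -12.5%

v2.0 ≈ 0.8, v3.1 ≈ 0.7; (0.7 − 0.8) / 0.8 ≈ -12.5%.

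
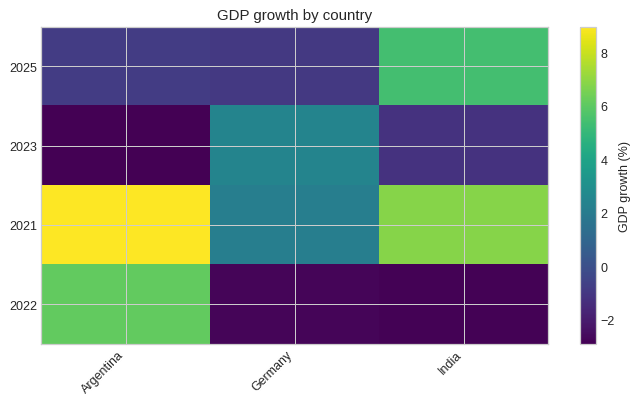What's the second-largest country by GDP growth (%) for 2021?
Top 3 for 2021: Argentina ≈ 9, India ≈ 7, Germany ≈ 2.

India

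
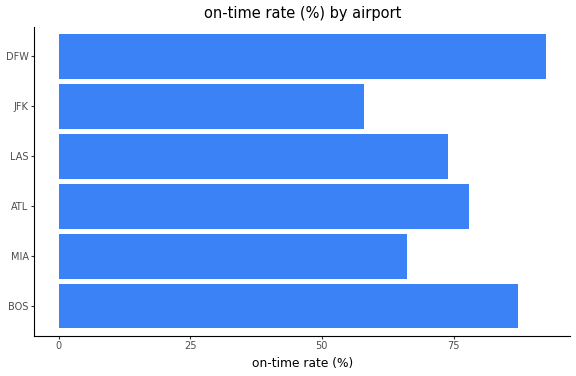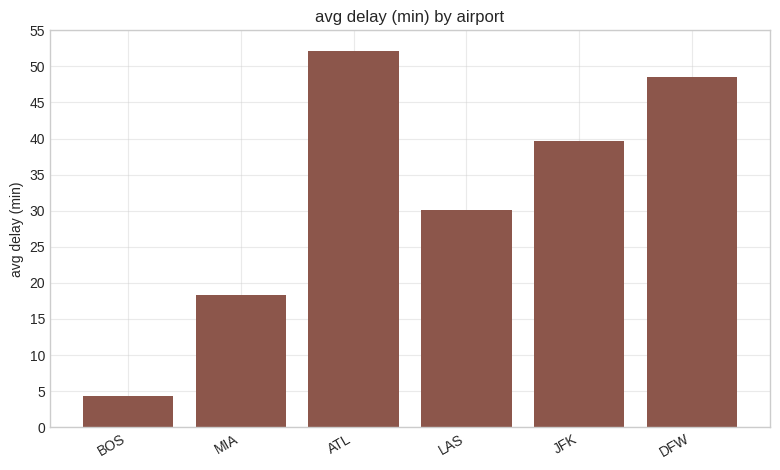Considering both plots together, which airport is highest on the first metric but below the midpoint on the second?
BOS

Chart 2 median avg delay (min) ≈ 35; below-median airports: BOS, MIA, LAS. Among those, BOS has the highest on-time rate (%) (≈ 90).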